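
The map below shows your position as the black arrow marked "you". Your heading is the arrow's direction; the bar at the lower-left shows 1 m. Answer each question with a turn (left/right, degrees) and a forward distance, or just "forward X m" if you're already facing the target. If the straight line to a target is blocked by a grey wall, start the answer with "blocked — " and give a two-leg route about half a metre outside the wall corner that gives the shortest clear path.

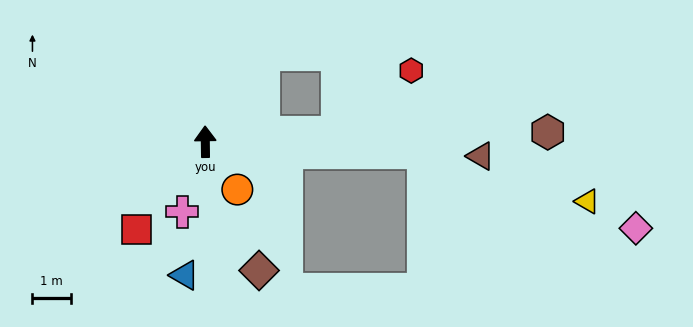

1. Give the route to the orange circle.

turn right 147°, forward 1.5 m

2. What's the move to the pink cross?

turn left 161°, forward 1.9 m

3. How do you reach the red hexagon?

blocked — turn right 87°, forward 3.4 m, then turn left 36°, forward 2.5 m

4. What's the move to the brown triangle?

turn right 94°, forward 7.2 m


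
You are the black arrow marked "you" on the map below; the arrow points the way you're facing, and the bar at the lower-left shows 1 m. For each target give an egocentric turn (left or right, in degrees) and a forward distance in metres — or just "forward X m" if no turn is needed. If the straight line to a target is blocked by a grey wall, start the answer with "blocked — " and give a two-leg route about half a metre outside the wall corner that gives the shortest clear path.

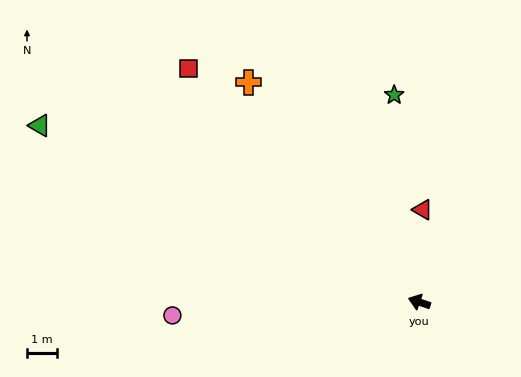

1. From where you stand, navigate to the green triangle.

turn right 6°, forward 13.9 m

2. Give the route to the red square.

turn right 26°, forward 10.9 m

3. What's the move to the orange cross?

turn right 33°, forward 9.3 m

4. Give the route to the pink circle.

turn left 22°, forward 8.2 m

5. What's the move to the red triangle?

turn right 73°, forward 3.1 m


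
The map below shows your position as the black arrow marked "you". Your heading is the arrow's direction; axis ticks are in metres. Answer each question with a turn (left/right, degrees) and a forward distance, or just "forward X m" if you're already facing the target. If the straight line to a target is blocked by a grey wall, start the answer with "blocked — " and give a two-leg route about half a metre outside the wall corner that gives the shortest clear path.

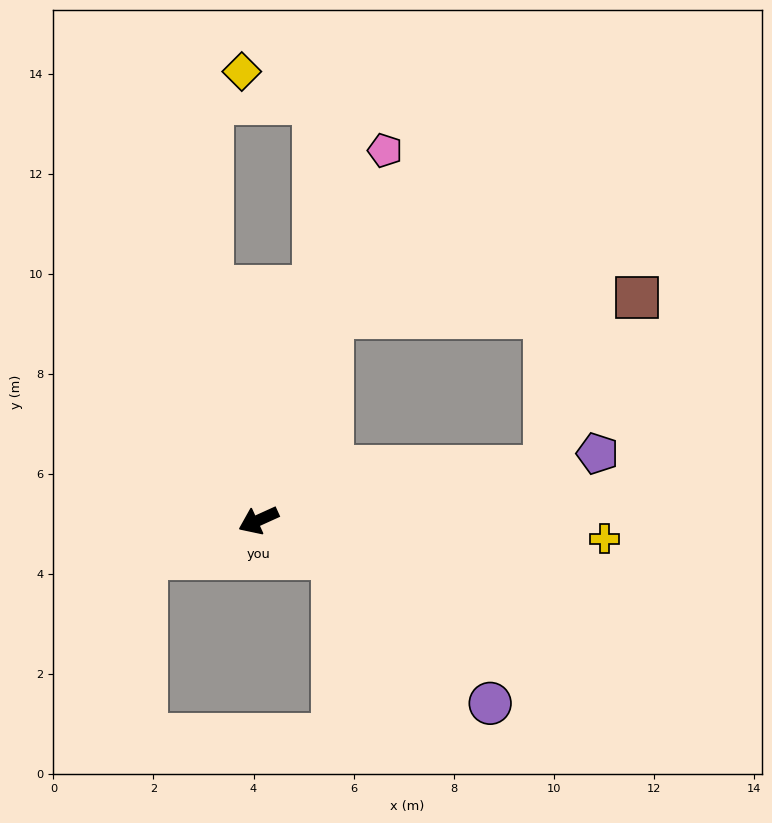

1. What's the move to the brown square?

blocked — turn left 166°, forward 5.8 m, then turn left 51°, forward 3.8 m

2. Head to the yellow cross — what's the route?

turn left 153°, forward 6.9 m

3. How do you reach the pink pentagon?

turn right 133°, forward 7.8 m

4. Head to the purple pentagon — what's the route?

turn left 167°, forward 6.9 m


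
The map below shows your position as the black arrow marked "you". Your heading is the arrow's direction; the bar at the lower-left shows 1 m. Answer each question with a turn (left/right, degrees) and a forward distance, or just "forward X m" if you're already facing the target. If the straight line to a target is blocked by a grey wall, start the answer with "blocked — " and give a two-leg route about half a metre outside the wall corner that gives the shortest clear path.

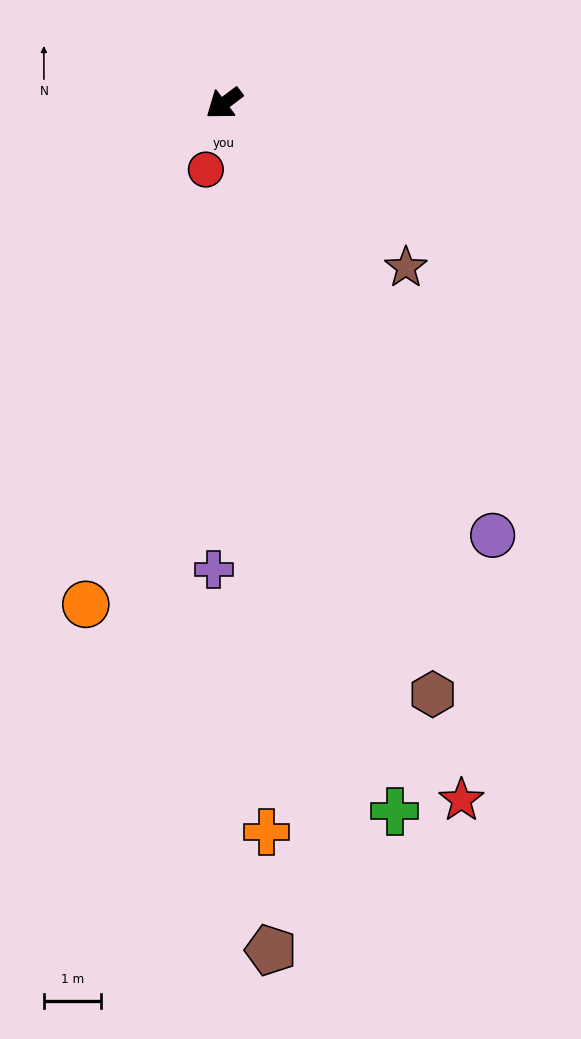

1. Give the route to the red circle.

turn left 38°, forward 1.2 m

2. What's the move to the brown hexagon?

turn left 72°, forward 11.0 m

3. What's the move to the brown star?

turn left 101°, forward 4.3 m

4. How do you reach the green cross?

turn left 66°, forward 12.7 m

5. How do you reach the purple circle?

turn left 85°, forward 8.9 m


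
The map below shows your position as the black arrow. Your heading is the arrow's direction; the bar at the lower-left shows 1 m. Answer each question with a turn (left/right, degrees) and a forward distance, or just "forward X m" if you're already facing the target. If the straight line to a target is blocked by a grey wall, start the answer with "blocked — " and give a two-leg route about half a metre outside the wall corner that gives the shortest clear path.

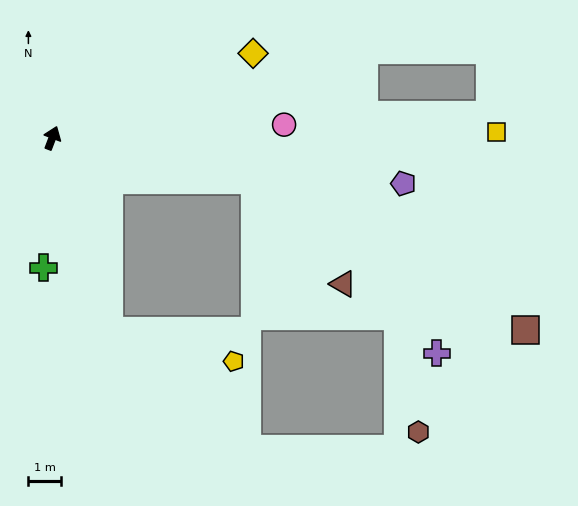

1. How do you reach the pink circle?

turn right 66°, forward 7.2 m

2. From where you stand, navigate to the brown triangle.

blocked — turn right 81°, forward 6.4 m, then turn right 38°, forward 4.2 m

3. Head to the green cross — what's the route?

turn right 163°, forward 4.0 m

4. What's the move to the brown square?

blocked — turn right 81°, forward 6.4 m, then turn right 17°, forward 9.6 m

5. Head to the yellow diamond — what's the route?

turn right 46°, forward 6.8 m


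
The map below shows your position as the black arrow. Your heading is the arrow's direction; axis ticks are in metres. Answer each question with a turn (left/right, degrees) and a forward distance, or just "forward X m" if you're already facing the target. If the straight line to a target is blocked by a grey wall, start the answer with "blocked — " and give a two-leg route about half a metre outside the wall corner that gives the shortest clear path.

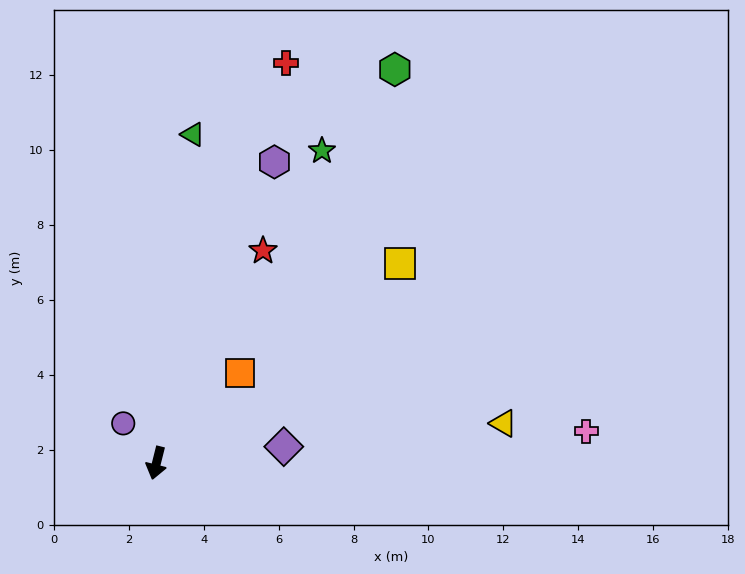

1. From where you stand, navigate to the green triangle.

turn right 172°, forward 8.8 m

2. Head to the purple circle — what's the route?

turn right 126°, forward 1.4 m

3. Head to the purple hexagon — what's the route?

turn left 173°, forward 8.6 m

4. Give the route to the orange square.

turn left 151°, forward 3.3 m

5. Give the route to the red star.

turn left 167°, forward 6.3 m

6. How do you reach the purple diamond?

turn left 111°, forward 3.4 m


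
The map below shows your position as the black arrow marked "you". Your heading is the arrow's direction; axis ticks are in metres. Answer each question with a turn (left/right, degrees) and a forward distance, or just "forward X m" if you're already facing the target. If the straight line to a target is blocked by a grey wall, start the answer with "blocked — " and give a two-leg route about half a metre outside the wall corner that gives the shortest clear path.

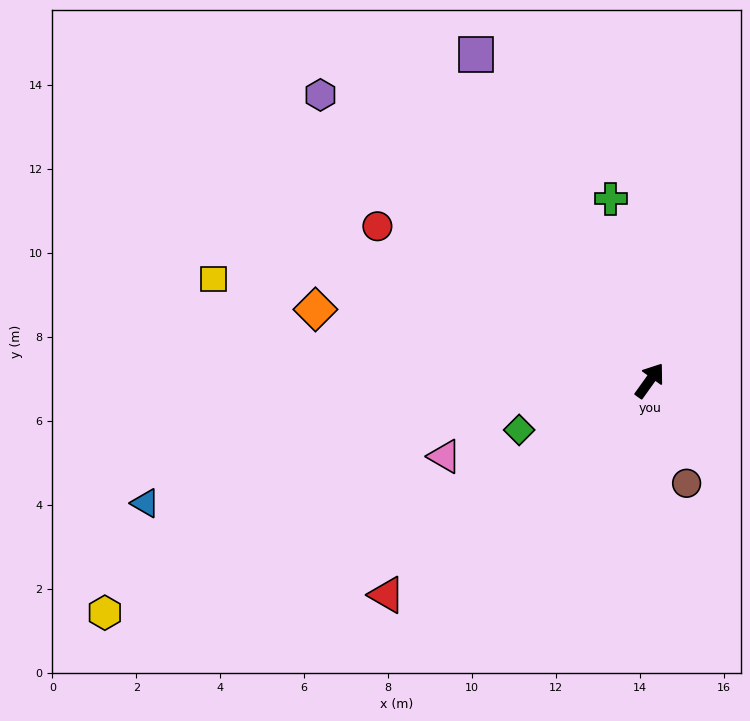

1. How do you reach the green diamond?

turn left 146°, forward 3.3 m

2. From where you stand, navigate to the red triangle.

turn left 165°, forward 8.1 m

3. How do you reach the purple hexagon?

turn left 85°, forward 10.4 m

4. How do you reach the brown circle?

turn right 125°, forward 2.6 m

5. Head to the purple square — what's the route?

turn left 64°, forward 8.8 m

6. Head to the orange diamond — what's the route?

turn left 114°, forward 8.1 m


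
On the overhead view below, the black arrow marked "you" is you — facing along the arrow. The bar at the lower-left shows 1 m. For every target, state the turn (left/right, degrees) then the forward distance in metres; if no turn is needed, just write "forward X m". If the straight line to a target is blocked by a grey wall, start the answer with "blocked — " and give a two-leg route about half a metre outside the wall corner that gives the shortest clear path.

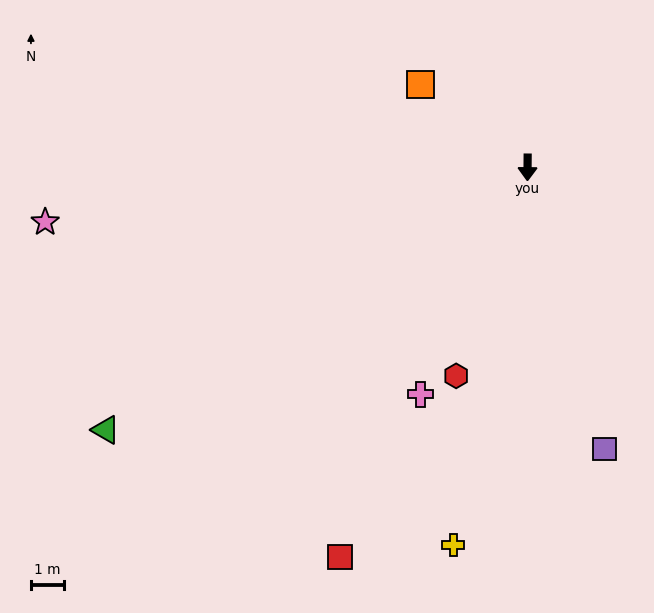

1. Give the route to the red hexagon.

turn right 18°, forward 6.6 m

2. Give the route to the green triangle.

turn right 58°, forward 14.9 m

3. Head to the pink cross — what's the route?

turn right 25°, forward 7.5 m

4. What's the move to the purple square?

turn left 16°, forward 8.8 m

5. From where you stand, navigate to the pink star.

turn right 83°, forward 14.6 m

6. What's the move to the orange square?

turn right 127°, forward 4.1 m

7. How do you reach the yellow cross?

turn right 11°, forward 11.5 m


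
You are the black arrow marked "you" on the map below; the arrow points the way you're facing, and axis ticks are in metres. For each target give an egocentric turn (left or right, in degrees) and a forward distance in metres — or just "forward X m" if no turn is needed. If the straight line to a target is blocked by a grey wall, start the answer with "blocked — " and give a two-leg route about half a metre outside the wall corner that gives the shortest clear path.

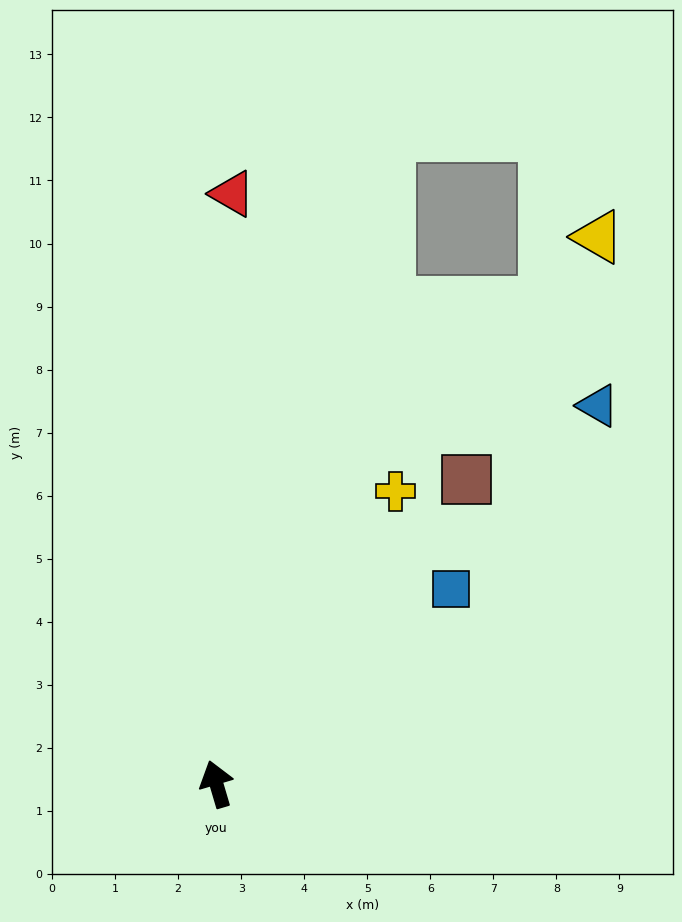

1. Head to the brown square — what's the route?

turn right 56°, forward 6.3 m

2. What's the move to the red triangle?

turn right 18°, forward 9.4 m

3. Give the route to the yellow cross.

turn right 48°, forward 5.4 m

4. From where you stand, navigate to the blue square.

turn right 67°, forward 4.8 m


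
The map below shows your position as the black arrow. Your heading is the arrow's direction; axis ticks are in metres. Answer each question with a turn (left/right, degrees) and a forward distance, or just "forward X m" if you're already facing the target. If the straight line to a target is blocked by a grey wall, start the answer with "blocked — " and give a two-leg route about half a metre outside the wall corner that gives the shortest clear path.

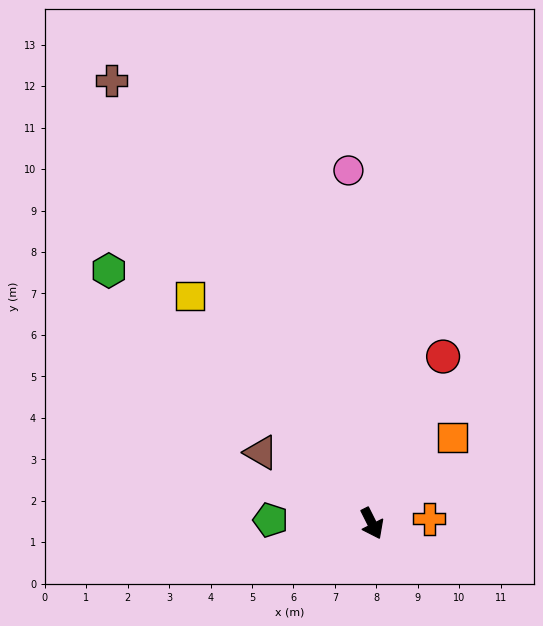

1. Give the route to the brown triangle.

turn right 149°, forward 3.2 m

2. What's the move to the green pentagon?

turn right 119°, forward 2.4 m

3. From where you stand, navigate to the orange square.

turn left 110°, forward 2.8 m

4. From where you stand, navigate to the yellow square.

turn right 168°, forward 7.0 m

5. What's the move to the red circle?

turn left 130°, forward 4.4 m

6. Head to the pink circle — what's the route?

turn left 157°, forward 8.5 m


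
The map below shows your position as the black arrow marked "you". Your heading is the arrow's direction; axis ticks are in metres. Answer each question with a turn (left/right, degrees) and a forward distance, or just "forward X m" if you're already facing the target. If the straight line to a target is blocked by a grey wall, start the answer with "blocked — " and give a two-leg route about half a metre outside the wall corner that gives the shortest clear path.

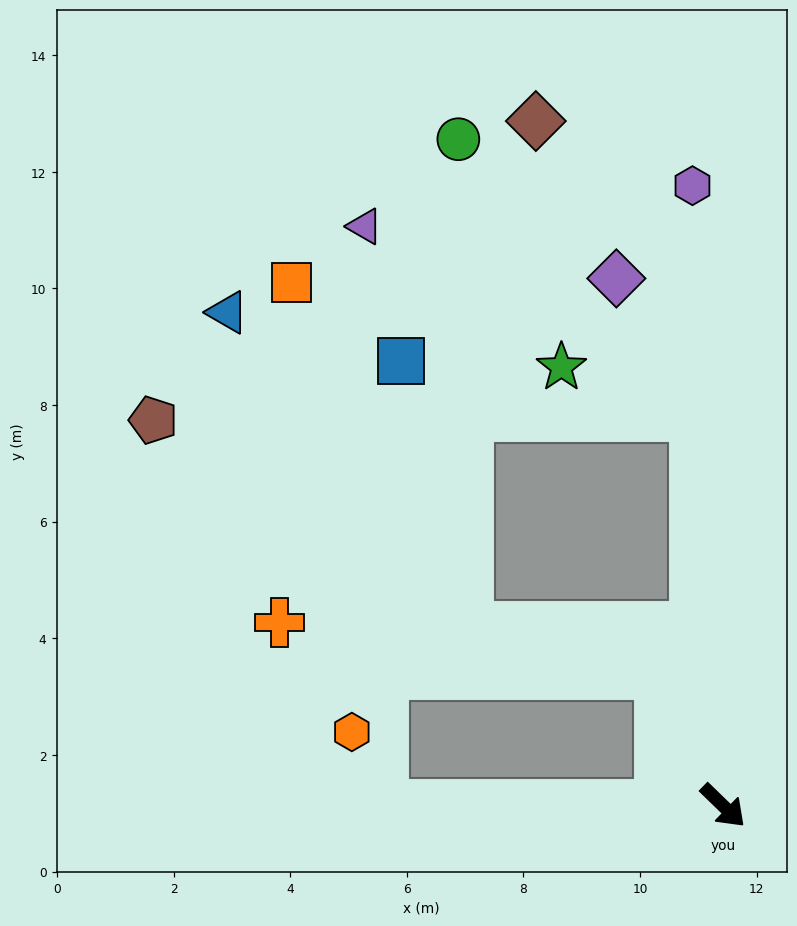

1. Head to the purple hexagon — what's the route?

turn left 137°, forward 10.6 m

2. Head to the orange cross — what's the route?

blocked — turn left 160°, forward 2.5 m, then turn left 56°, forward 6.6 m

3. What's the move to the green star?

blocked — turn left 138°, forward 6.7 m, then turn left 66°, forward 2.4 m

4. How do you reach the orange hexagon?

blocked — turn right 136°, forward 5.8 m, then turn right 66°, forward 1.3 m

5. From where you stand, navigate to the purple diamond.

blocked — turn left 138°, forward 6.7 m, then turn left 26°, forward 2.7 m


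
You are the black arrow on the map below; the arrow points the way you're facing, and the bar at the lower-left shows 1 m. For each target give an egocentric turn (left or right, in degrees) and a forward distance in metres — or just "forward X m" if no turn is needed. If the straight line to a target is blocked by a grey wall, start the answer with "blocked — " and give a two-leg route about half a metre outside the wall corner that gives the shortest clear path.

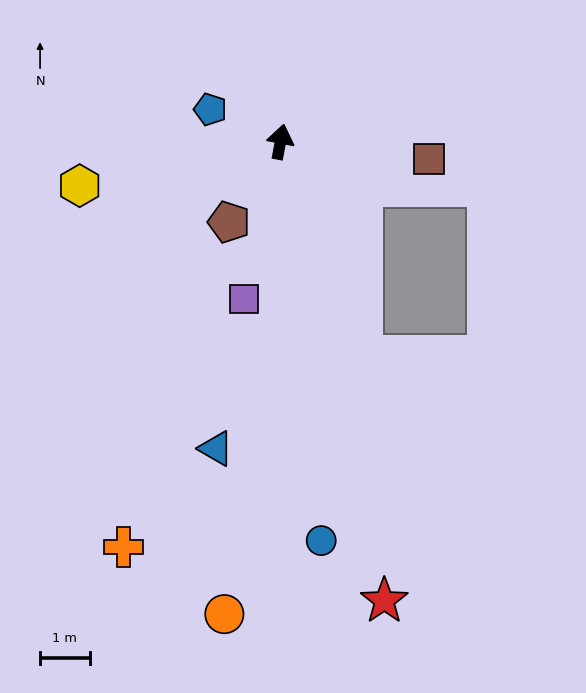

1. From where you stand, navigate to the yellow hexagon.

turn left 113°, forward 4.1 m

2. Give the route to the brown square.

turn right 86°, forward 3.0 m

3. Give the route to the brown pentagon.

turn left 158°, forward 1.9 m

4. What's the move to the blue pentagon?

turn left 76°, forward 1.6 m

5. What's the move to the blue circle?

turn right 163°, forward 8.1 m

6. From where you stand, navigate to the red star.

turn right 157°, forward 9.5 m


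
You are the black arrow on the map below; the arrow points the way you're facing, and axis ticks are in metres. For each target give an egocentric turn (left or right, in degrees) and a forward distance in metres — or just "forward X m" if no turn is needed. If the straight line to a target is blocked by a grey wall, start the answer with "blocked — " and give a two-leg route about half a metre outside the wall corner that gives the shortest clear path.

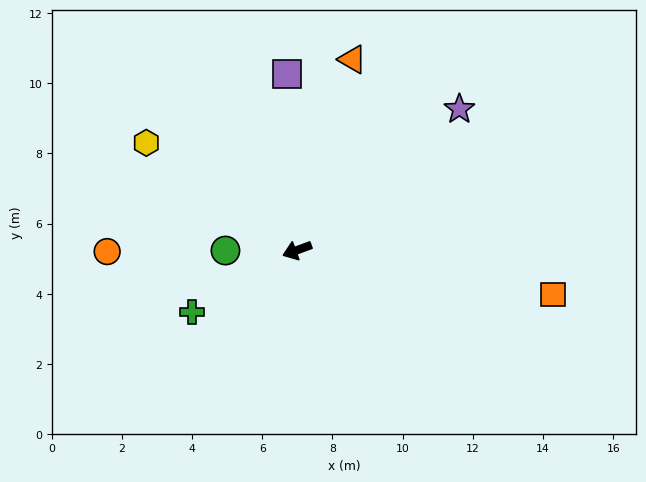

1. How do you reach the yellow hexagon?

turn right 56°, forward 5.3 m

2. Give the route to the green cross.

turn left 10°, forward 3.5 m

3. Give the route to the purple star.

turn right 159°, forward 6.1 m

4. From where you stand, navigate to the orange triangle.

turn right 126°, forward 5.7 m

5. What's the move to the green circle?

turn right 20°, forward 2.0 m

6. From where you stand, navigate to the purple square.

turn right 107°, forward 5.0 m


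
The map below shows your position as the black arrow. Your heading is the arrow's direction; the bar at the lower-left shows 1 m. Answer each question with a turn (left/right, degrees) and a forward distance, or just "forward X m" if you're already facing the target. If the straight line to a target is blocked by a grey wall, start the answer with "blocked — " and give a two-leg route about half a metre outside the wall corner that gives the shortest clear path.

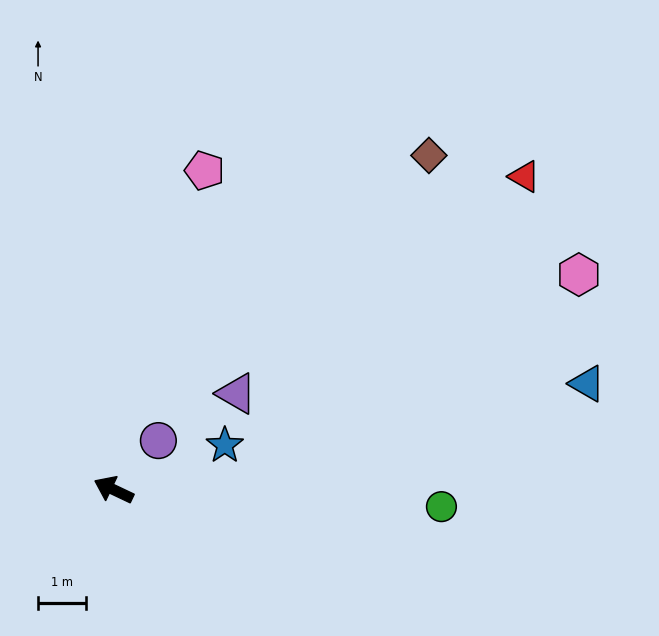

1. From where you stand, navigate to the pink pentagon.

turn right 81°, forward 6.9 m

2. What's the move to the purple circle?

turn right 107°, forward 1.4 m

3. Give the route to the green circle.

turn right 158°, forward 6.8 m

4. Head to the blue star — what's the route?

turn right 133°, forward 2.5 m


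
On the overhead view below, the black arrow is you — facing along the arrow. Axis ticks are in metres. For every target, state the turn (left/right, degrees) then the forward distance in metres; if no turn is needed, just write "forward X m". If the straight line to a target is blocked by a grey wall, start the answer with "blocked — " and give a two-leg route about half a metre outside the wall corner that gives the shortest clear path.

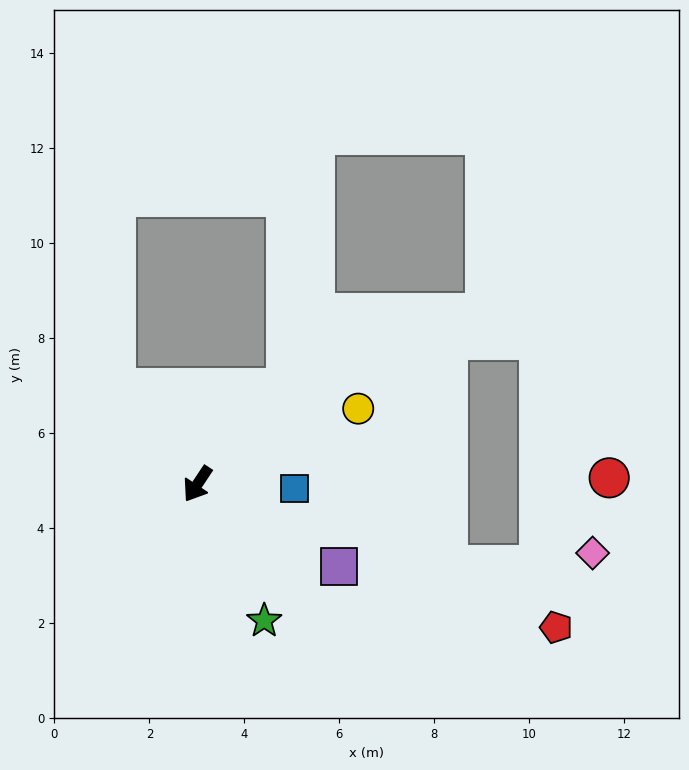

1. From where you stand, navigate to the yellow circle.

turn left 149°, forward 3.7 m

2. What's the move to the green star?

turn left 60°, forward 3.2 m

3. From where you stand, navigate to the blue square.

turn left 121°, forward 2.0 m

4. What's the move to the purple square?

turn left 93°, forward 3.4 m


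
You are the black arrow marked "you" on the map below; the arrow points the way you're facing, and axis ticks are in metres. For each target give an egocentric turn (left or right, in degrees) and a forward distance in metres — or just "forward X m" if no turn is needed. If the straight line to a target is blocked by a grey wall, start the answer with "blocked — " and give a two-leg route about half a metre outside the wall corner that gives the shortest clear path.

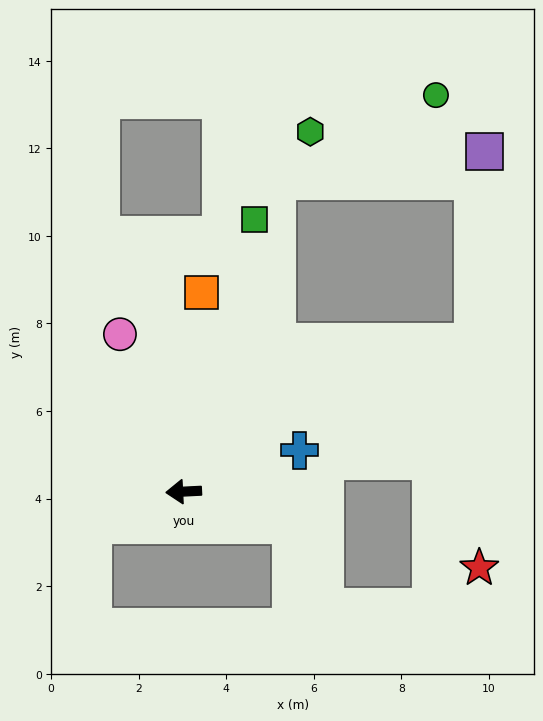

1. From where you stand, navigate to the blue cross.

turn right 163°, forward 2.8 m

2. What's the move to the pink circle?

turn right 71°, forward 3.9 m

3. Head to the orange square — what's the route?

turn right 98°, forward 4.6 m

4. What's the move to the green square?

turn right 107°, forward 6.4 m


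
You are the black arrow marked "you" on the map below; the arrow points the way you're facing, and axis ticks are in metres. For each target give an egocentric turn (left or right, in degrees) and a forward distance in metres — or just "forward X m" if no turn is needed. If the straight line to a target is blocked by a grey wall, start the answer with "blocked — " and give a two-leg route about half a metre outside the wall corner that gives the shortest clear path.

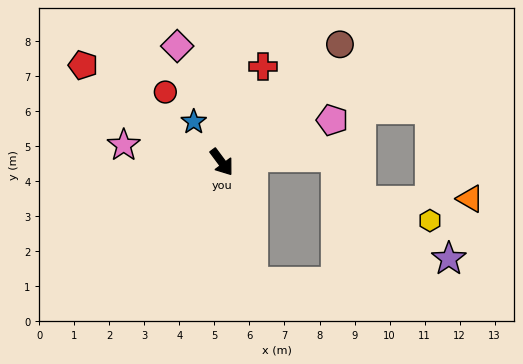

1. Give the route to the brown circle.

turn left 98°, forward 4.8 m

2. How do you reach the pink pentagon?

turn left 74°, forward 3.4 m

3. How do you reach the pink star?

turn right 136°, forward 2.8 m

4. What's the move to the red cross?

turn left 120°, forward 3.0 m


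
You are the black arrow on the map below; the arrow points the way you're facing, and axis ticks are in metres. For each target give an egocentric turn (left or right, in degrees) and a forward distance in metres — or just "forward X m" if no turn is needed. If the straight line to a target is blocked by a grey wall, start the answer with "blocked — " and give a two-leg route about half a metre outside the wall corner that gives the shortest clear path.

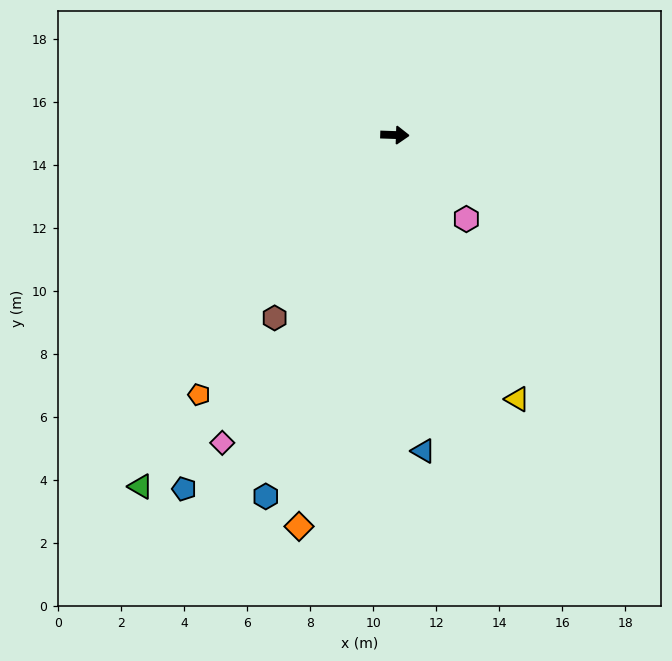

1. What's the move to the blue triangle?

turn right 83°, forward 10.1 m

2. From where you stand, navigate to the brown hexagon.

turn right 121°, forward 6.9 m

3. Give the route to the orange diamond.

turn right 102°, forward 12.8 m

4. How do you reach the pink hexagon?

turn right 48°, forward 3.5 m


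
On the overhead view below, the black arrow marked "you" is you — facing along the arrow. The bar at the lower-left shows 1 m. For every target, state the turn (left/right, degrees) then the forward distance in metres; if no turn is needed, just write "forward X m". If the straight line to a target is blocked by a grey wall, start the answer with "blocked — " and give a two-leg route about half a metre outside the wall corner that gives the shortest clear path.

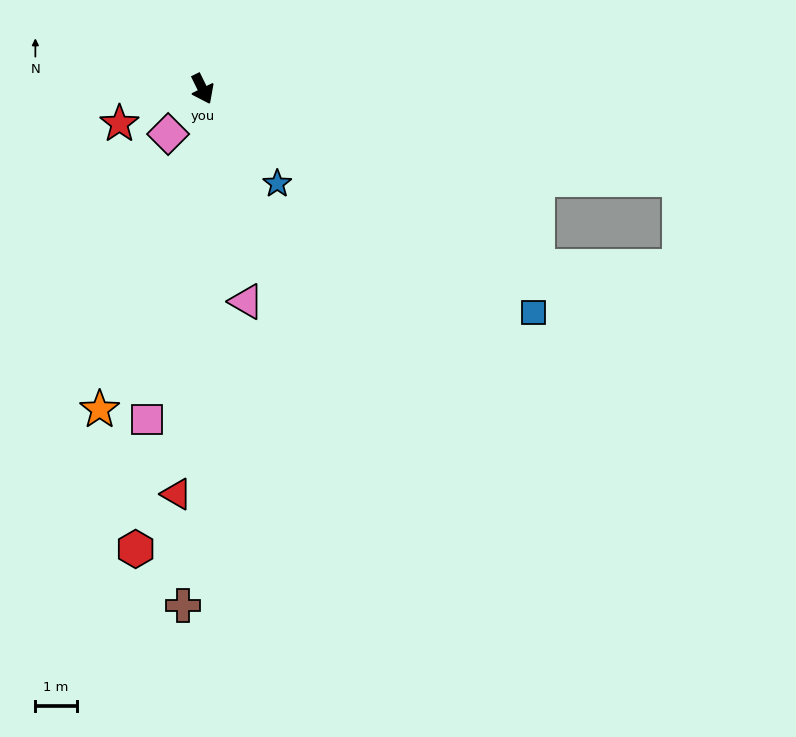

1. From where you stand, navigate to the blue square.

turn left 30°, forward 9.7 m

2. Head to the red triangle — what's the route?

turn right 30°, forward 9.8 m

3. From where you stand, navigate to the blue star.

turn left 12°, forward 2.9 m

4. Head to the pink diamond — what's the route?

turn right 63°, forward 1.4 m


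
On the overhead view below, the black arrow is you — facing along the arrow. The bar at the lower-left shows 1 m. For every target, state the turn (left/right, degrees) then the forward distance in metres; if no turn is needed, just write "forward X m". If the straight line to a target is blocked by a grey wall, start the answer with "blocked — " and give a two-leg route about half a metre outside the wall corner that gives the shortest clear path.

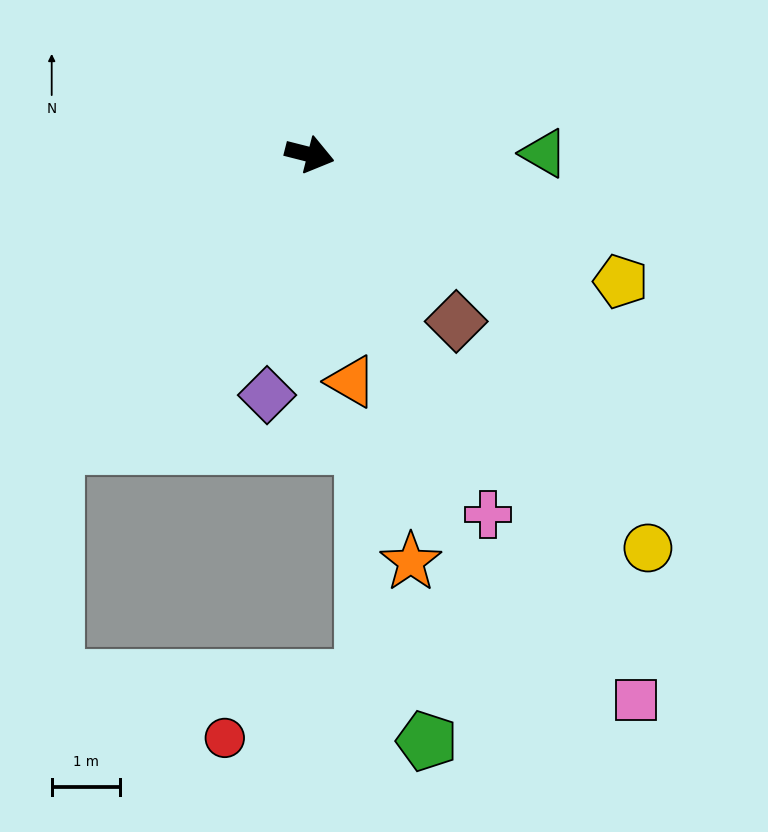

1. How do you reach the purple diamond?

turn right 86°, forward 3.6 m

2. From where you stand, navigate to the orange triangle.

turn right 65°, forward 3.4 m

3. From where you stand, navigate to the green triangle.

turn left 15°, forward 3.4 m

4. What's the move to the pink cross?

turn right 49°, forward 5.9 m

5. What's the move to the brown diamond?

turn right 34°, forward 3.3 m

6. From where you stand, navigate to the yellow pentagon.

turn right 8°, forward 4.9 m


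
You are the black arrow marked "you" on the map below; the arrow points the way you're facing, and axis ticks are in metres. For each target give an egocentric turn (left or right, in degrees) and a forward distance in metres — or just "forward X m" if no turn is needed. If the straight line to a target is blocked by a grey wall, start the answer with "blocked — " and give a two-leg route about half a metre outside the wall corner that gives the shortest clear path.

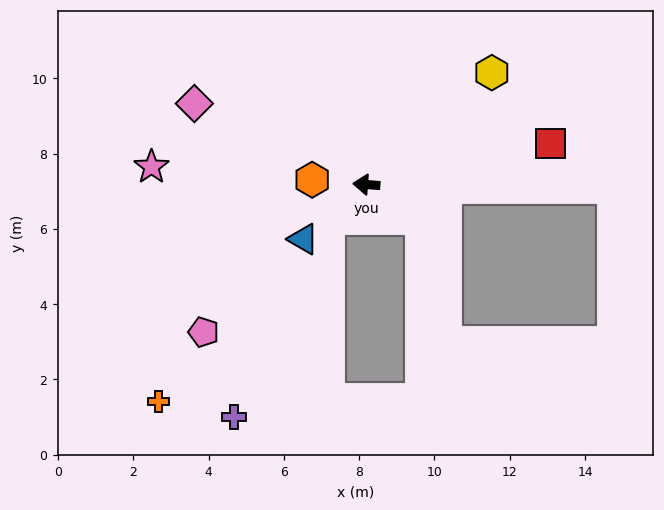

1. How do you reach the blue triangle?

turn left 45°, forward 2.2 m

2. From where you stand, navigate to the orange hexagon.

forward 1.4 m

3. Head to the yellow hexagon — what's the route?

turn right 134°, forward 4.5 m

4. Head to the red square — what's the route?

turn right 163°, forward 5.0 m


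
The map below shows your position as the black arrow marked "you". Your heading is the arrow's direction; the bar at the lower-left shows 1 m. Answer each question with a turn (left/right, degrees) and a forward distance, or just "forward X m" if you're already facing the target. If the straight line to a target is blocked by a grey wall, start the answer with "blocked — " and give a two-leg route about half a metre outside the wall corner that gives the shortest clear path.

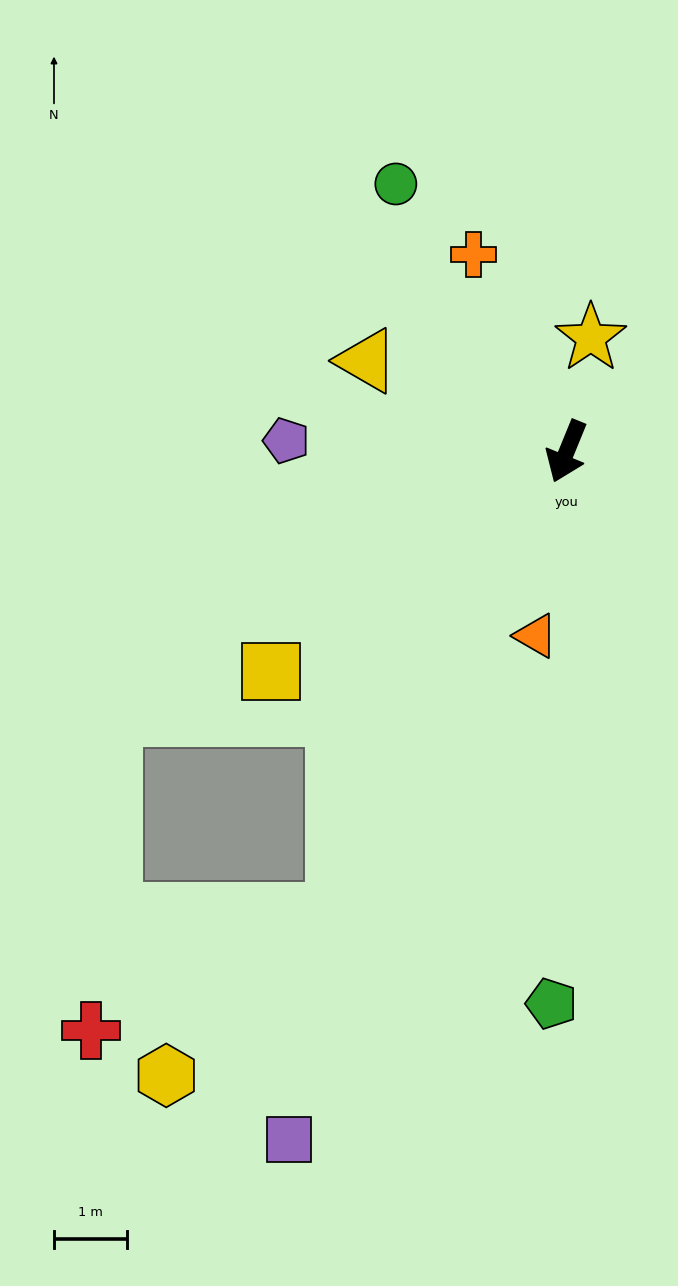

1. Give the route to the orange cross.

turn right 132°, forward 3.0 m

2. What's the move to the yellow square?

turn right 31°, forward 5.1 m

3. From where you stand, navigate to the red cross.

blocked — turn right 4°, forward 7.1 m, then turn right 38°, forward 3.7 m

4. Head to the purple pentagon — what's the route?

turn right 70°, forward 3.9 m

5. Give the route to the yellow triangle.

turn right 92°, forward 3.0 m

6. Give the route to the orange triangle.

turn left 13°, forward 2.6 m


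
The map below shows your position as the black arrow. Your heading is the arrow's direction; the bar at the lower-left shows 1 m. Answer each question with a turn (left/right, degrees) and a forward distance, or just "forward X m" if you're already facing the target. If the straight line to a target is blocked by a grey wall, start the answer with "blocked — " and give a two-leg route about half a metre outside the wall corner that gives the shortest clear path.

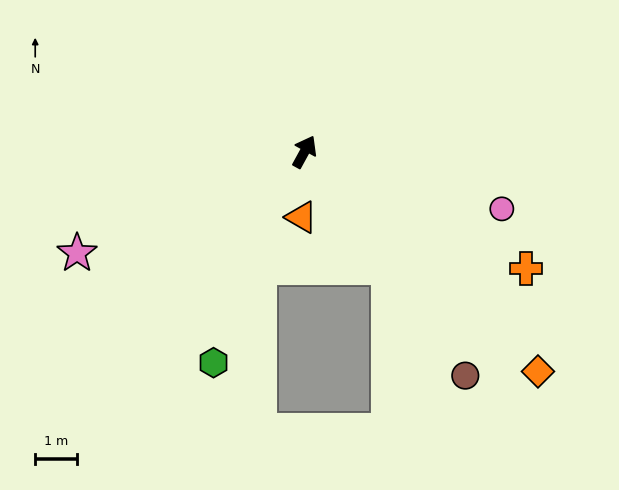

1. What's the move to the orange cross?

turn right 89°, forward 6.0 m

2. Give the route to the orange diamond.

turn right 105°, forward 7.7 m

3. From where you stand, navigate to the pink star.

turn left 143°, forward 6.0 m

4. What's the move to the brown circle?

turn right 116°, forward 6.6 m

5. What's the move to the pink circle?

turn right 77°, forward 4.9 m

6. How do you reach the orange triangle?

turn right 154°, forward 1.6 m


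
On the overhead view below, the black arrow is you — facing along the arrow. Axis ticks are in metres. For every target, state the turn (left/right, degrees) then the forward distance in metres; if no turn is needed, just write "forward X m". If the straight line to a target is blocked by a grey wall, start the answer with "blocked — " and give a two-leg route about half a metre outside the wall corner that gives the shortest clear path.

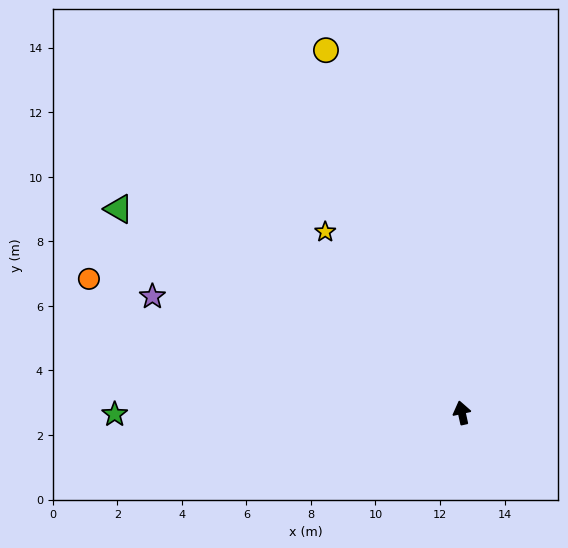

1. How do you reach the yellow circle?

turn left 8°, forward 12.0 m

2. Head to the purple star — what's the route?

turn left 57°, forward 10.2 m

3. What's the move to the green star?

turn left 78°, forward 10.8 m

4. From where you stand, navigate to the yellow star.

turn left 25°, forward 7.0 m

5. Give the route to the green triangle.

turn left 47°, forward 12.4 m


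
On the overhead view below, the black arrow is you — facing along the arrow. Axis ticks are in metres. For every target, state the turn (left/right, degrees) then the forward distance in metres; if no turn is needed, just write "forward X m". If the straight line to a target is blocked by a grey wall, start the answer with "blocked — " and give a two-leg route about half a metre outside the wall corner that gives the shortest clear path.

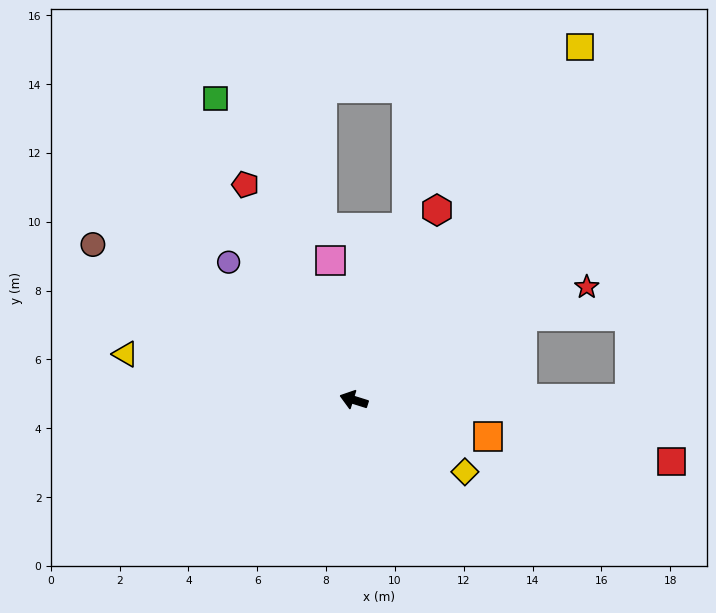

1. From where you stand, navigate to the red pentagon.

turn right 46°, forward 7.0 m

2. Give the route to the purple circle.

turn right 30°, forward 5.4 m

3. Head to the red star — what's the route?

turn right 137°, forward 7.5 m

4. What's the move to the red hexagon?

turn right 96°, forward 6.0 m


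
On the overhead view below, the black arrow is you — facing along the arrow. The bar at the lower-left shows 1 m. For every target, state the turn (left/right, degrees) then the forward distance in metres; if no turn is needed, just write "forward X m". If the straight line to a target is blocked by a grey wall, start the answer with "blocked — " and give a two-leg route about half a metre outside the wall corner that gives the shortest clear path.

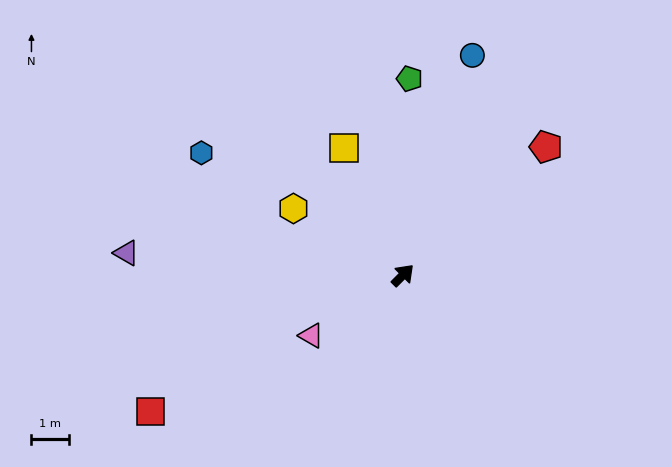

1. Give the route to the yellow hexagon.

turn left 103°, forward 3.5 m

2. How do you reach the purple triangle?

turn left 130°, forward 7.5 m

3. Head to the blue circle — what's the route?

turn left 27°, forward 6.2 m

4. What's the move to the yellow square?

turn left 70°, forward 3.8 m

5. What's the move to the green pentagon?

turn left 43°, forward 5.3 m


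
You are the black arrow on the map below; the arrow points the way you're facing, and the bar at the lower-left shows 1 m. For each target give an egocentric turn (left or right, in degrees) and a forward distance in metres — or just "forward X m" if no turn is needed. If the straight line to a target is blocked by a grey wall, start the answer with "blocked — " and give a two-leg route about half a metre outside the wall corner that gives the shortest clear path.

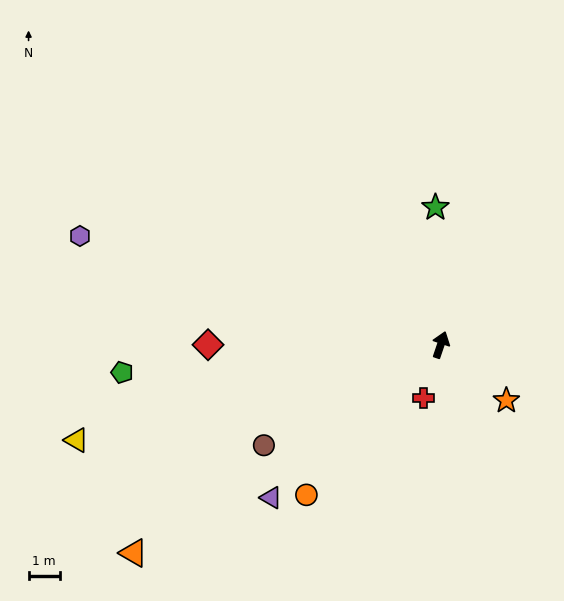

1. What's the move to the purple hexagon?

turn left 92°, forward 12.0 m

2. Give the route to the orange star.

turn right 112°, forward 2.7 m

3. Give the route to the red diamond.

turn left 109°, forward 7.4 m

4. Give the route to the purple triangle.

turn left 151°, forward 7.3 m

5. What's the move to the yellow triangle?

turn left 123°, forward 12.0 m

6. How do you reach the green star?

turn left 21°, forward 4.4 m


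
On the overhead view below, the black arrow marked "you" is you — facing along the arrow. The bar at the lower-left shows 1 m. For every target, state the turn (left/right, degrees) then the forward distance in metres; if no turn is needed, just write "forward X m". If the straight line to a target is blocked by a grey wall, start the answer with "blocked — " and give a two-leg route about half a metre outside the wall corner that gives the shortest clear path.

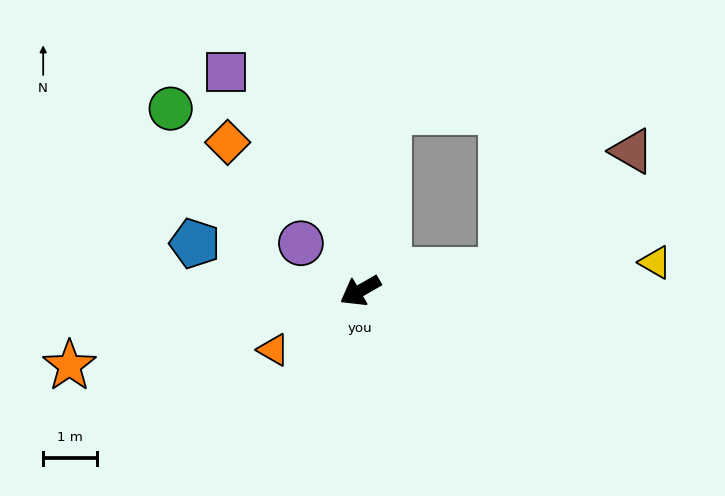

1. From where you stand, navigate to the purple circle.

turn right 69°, forward 1.4 m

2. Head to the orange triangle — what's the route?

turn left 4°, forward 1.9 m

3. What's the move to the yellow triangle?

turn left 156°, forward 5.5 m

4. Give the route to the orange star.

turn right 15°, forward 5.5 m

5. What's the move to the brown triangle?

blocked — turn left 158°, forward 2.6 m, then turn left 35°, forward 3.3 m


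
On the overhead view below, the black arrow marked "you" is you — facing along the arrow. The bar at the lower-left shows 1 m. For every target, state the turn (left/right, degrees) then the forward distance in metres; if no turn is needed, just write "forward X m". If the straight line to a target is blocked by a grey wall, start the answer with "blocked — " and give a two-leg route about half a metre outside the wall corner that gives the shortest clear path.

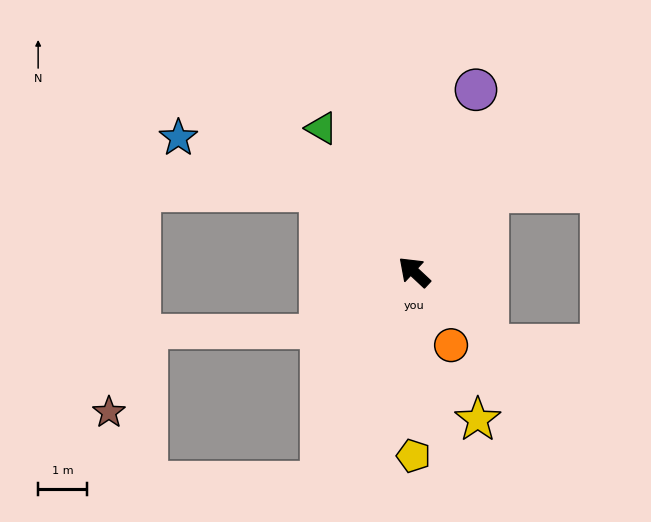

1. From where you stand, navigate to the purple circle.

turn right 66°, forward 4.0 m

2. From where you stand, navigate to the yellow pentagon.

turn left 133°, forward 3.8 m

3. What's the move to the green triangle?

turn right 14°, forward 3.5 m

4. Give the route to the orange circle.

turn left 160°, forward 1.7 m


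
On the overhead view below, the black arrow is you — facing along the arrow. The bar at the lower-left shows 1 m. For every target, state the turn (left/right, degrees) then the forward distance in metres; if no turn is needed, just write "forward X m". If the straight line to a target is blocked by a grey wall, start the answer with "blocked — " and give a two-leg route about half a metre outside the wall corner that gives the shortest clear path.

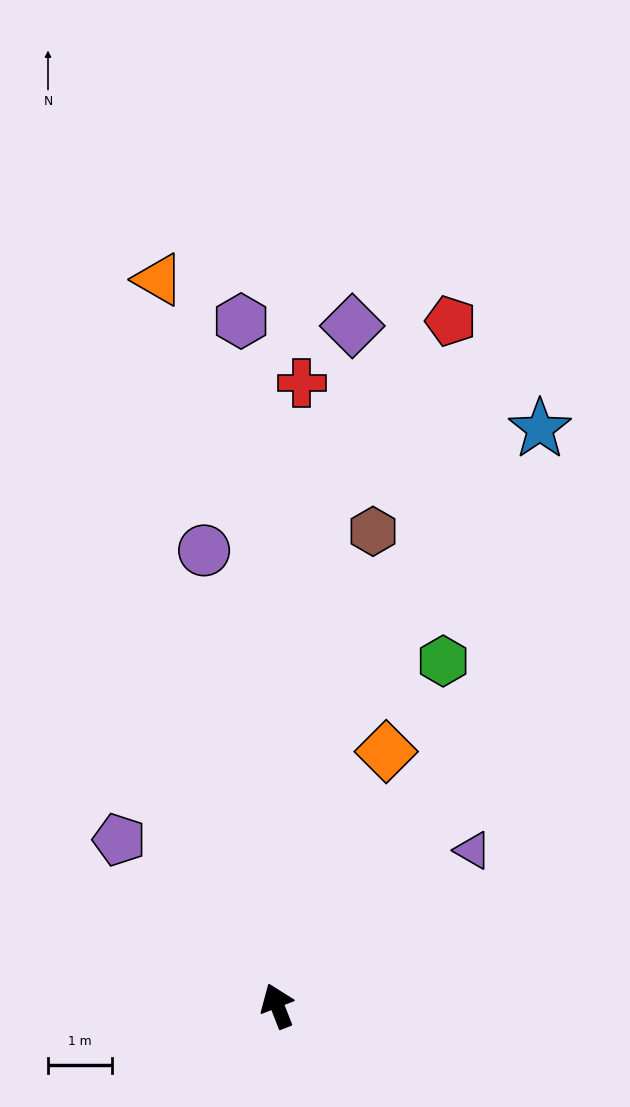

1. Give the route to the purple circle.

turn right 12°, forward 7.2 m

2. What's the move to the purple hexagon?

turn right 18°, forward 10.8 m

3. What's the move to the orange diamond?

turn right 45°, forward 4.3 m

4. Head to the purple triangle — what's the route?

turn right 73°, forward 3.9 m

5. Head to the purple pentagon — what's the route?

turn left 22°, forward 3.6 m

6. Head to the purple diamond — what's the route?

turn right 28°, forward 10.7 m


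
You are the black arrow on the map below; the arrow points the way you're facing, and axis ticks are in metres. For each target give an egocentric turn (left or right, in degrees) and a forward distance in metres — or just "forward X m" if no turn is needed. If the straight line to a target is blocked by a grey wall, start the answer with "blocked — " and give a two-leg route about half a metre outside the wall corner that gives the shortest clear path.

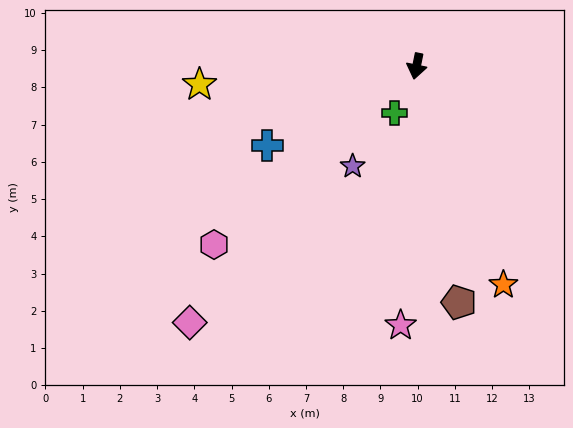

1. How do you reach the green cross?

turn right 14°, forward 1.4 m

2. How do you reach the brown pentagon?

turn left 22°, forward 6.4 m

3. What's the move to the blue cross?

turn right 51°, forward 4.5 m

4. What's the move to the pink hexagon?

turn right 37°, forward 7.2 m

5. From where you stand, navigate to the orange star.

turn left 33°, forward 6.3 m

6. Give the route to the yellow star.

turn right 74°, forward 5.9 m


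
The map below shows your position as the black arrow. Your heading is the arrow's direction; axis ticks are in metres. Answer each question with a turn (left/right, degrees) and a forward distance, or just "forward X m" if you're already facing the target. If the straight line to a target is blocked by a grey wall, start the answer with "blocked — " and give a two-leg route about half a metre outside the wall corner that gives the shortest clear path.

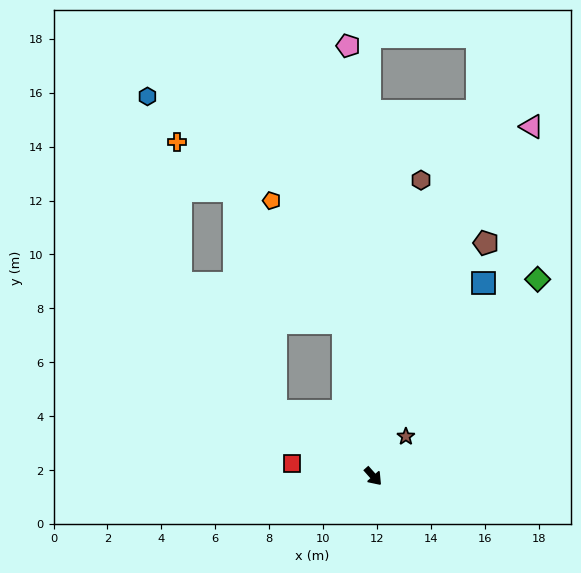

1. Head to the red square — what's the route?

turn right 141°, forward 3.0 m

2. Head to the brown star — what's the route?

turn left 99°, forward 1.9 m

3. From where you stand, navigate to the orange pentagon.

blocked — turn left 149°, forward 5.8 m, then turn left 19°, forward 5.3 m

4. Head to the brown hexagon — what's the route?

turn left 129°, forward 11.1 m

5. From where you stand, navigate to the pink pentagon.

turn left 142°, forward 16.0 m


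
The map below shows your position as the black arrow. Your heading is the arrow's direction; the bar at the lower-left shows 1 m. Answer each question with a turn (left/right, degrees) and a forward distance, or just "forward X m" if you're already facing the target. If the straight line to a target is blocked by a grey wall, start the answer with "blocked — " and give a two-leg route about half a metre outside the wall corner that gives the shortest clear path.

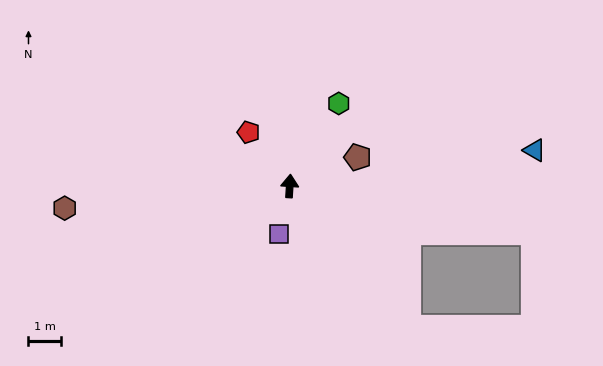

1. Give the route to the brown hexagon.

turn left 99°, forward 7.0 m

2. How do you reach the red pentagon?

turn left 41°, forward 2.1 m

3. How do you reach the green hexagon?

turn right 27°, forward 3.0 m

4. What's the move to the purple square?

turn left 171°, forward 1.5 m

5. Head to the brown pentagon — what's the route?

turn right 64°, forward 2.3 m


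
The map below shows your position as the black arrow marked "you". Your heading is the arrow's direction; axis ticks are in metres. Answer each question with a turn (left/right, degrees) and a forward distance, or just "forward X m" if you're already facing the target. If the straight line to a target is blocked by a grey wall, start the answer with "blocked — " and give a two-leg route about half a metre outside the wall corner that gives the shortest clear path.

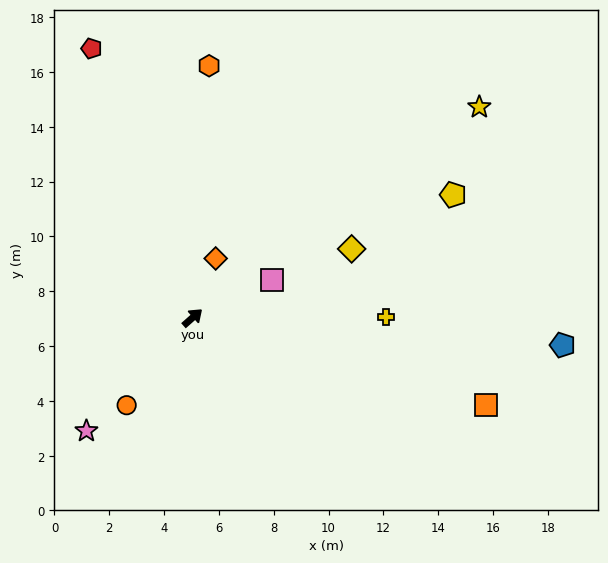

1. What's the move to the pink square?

turn right 16°, forward 3.2 m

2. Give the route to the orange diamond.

turn left 27°, forward 2.3 m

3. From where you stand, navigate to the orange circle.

turn right 169°, forward 4.0 m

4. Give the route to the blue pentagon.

turn right 46°, forward 13.5 m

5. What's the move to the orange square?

turn right 58°, forward 11.2 m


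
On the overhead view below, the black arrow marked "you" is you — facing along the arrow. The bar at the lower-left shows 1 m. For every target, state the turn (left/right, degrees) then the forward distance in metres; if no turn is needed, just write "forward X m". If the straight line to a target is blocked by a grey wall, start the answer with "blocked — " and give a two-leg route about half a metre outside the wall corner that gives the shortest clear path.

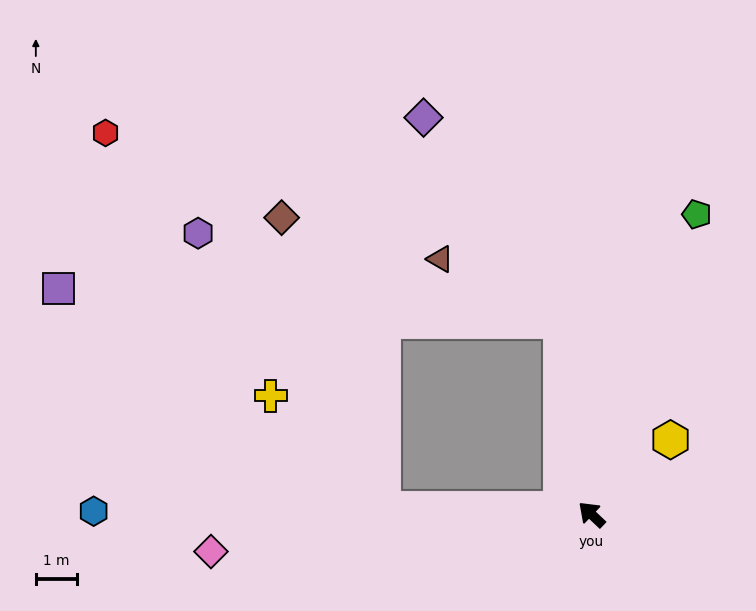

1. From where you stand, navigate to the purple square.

blocked — turn left 42°, forward 5.0 m, then turn right 33°, forward 9.4 m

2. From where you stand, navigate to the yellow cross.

blocked — turn left 42°, forward 5.0 m, then turn right 44°, forward 3.8 m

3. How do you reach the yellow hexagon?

turn right 93°, forward 2.6 m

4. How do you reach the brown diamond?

blocked — turn left 42°, forward 5.0 m, then turn right 69°, forward 7.4 m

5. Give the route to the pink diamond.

turn left 49°, forward 9.2 m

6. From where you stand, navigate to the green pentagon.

turn right 66°, forward 7.7 m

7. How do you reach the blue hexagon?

turn left 43°, forward 12.0 m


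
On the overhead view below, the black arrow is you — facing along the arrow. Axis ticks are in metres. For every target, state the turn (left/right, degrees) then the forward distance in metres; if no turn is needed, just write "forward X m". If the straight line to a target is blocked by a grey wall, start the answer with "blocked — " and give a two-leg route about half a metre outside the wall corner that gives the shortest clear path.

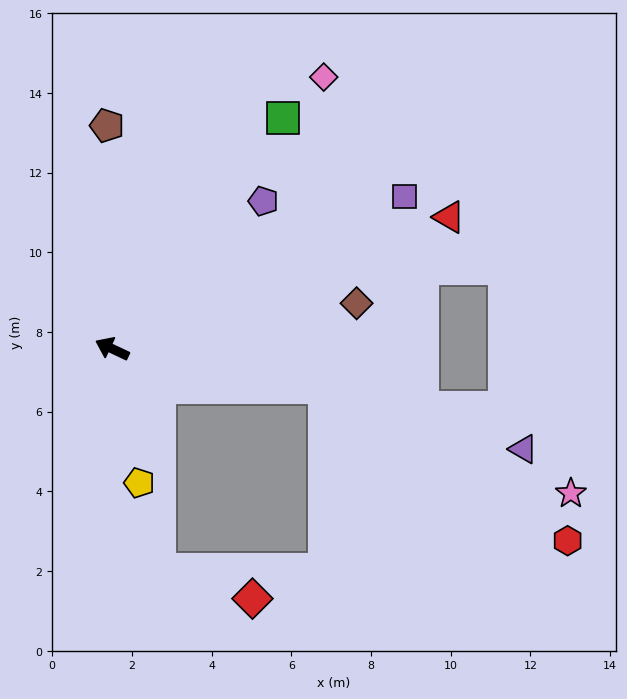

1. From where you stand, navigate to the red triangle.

turn right 133°, forward 9.1 m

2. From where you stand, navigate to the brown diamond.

turn right 144°, forward 6.2 m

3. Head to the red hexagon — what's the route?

blocked — turn right 165°, forward 5.4 m, then turn right 22°, forward 7.2 m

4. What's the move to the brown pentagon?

turn right 63°, forward 5.6 m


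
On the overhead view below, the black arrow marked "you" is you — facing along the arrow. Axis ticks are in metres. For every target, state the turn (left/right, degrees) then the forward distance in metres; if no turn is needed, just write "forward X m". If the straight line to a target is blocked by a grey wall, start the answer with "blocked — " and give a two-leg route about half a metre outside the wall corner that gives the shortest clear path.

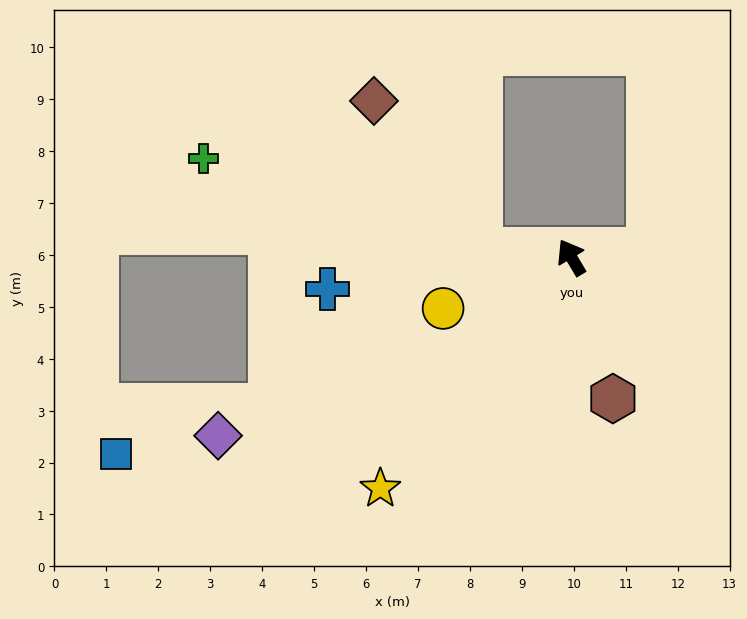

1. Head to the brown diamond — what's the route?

blocked — turn left 54°, forward 1.8 m, then turn right 49°, forward 3.5 m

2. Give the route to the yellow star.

turn left 110°, forward 5.8 m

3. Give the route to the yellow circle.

turn left 81°, forward 2.7 m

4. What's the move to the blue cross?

turn left 67°, forward 4.7 m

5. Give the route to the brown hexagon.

turn left 166°, forward 2.8 m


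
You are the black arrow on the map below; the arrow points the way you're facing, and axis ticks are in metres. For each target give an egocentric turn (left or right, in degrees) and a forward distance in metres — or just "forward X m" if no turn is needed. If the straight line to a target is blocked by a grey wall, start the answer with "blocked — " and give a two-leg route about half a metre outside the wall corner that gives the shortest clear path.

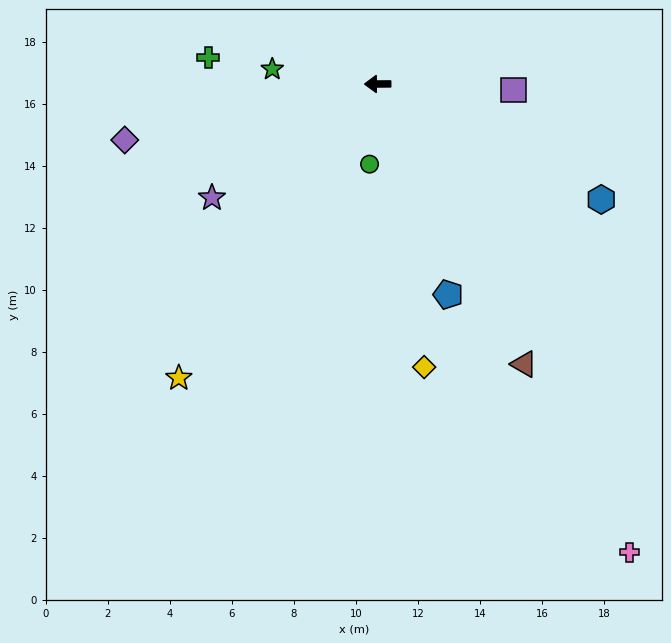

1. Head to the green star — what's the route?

turn right 8°, forward 3.4 m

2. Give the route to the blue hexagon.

turn left 152°, forward 8.1 m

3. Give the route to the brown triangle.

turn left 117°, forward 10.2 m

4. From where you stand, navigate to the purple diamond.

turn left 12°, forward 8.4 m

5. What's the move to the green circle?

turn left 84°, forward 2.6 m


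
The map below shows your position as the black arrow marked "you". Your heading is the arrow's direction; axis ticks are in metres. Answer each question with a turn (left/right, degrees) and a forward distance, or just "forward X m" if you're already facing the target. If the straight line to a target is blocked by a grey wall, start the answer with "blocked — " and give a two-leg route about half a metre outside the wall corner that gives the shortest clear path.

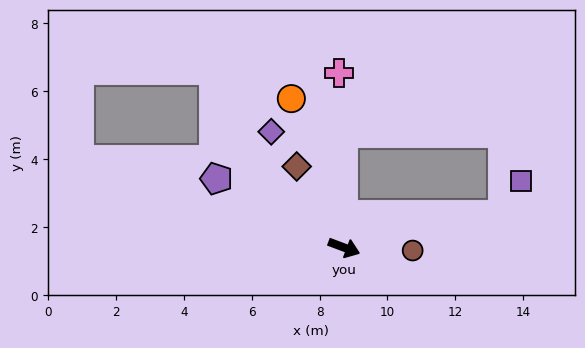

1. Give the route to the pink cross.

turn left 112°, forward 5.1 m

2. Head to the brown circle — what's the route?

turn left 18°, forward 2.0 m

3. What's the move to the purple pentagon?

turn left 172°, forward 4.3 m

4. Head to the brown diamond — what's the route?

turn left 141°, forward 2.8 m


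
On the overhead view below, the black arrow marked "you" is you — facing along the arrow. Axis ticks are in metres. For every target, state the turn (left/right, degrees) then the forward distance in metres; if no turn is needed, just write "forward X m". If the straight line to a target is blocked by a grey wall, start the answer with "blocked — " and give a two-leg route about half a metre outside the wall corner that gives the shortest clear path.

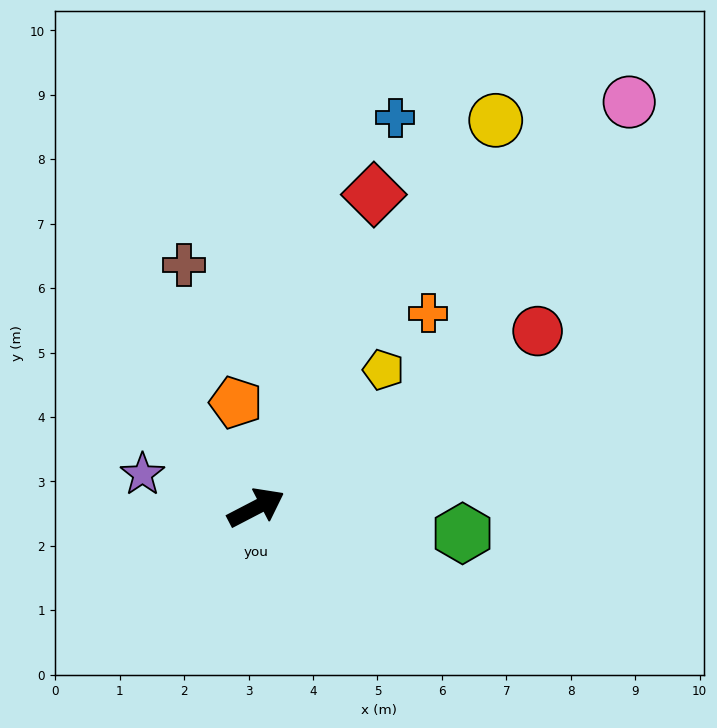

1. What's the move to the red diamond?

turn left 42°, forward 5.2 m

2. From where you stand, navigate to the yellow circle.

turn left 31°, forward 7.1 m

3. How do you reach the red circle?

turn left 5°, forward 5.2 m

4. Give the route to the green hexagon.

turn right 35°, forward 3.2 m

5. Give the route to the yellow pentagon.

turn left 20°, forward 2.9 m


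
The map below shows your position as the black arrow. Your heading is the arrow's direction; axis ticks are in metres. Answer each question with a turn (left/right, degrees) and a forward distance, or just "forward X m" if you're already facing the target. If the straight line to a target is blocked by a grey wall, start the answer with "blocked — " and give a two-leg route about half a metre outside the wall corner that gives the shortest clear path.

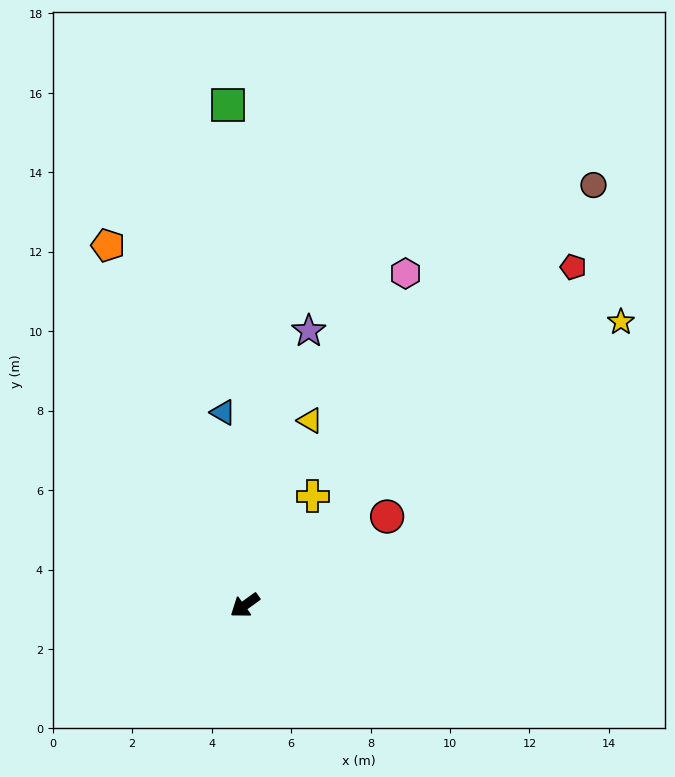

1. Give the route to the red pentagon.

turn right 170°, forward 11.9 m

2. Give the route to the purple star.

turn right 139°, forward 7.1 m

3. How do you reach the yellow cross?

turn right 158°, forward 3.2 m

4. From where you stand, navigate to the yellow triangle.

turn right 145°, forward 4.9 m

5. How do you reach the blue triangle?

turn right 119°, forward 4.9 m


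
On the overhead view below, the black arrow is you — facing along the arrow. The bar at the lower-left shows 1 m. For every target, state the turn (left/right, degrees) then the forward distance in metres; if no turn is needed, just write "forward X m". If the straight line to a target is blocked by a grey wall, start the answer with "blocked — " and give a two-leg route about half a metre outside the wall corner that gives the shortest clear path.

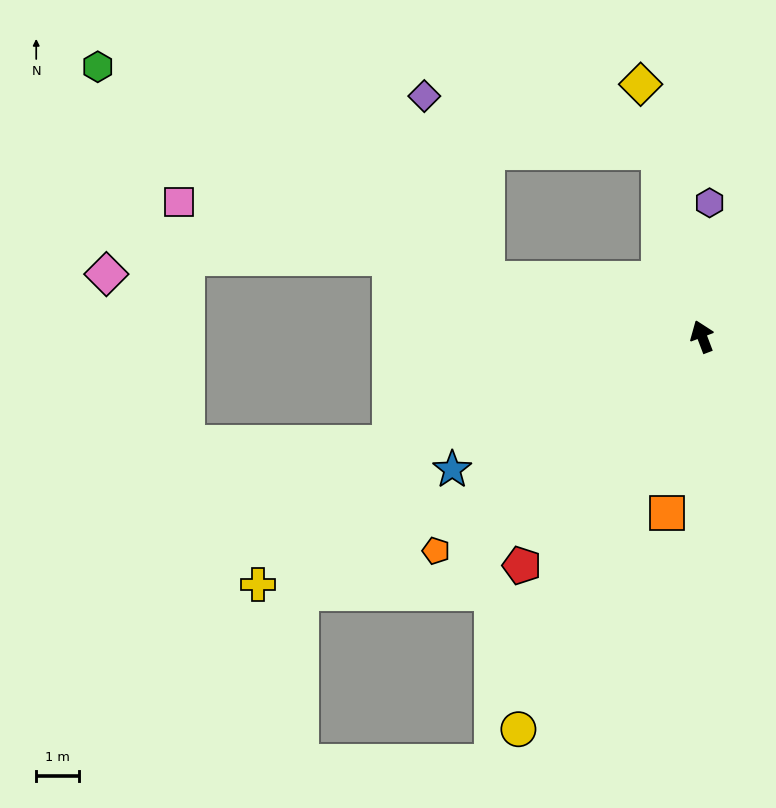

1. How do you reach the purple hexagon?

turn right 24°, forward 3.1 m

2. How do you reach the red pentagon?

turn left 121°, forward 6.8 m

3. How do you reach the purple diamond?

blocked — turn left 54°, forward 5.2 m, then turn right 56°, forward 4.5 m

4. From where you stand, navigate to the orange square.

turn left 148°, forward 4.2 m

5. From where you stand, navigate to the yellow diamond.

turn right 7°, forward 6.0 m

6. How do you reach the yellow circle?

turn left 134°, forward 10.1 m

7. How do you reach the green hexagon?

blocked — turn left 54°, forward 5.2 m, then turn right 13°, forward 10.3 m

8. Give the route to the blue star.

turn left 97°, forward 6.6 m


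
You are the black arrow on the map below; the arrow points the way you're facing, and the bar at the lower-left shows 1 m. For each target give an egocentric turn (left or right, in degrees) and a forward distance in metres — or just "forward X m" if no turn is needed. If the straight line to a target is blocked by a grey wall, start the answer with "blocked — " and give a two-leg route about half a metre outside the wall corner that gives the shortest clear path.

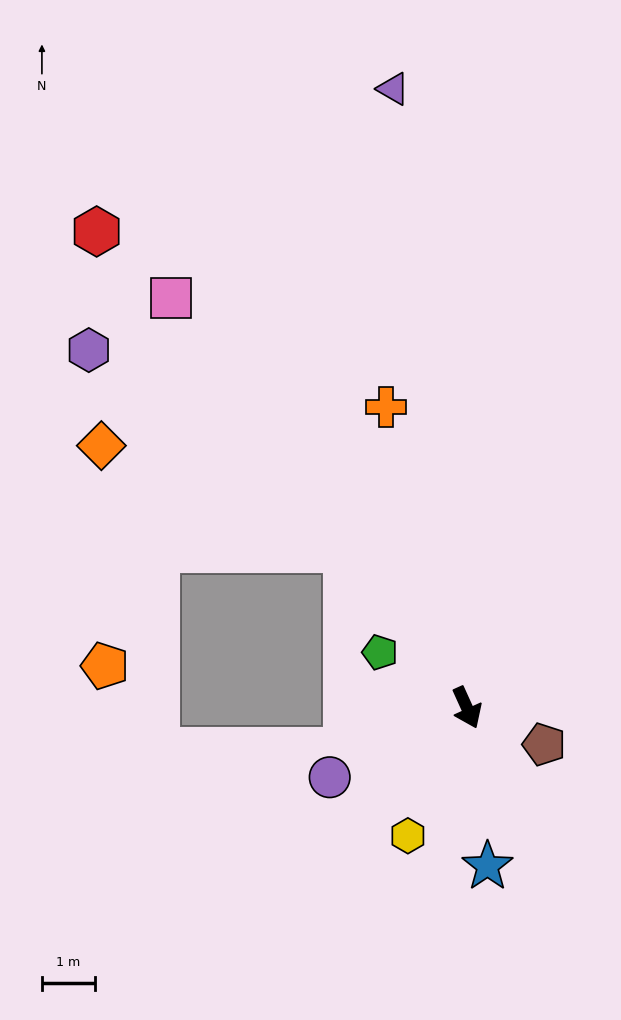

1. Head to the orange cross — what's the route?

turn left 171°, forward 5.9 m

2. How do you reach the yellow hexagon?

turn right 49°, forward 2.7 m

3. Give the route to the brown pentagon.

turn left 40°, forward 1.6 m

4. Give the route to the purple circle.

turn right 87°, forward 2.9 m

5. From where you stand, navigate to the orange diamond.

blocked — turn right 167°, forward 3.7 m, then turn left 29°, forward 5.0 m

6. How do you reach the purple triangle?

turn left 162°, forward 11.7 m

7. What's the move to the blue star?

turn right 17°, forward 3.0 m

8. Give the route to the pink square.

turn right 169°, forward 9.5 m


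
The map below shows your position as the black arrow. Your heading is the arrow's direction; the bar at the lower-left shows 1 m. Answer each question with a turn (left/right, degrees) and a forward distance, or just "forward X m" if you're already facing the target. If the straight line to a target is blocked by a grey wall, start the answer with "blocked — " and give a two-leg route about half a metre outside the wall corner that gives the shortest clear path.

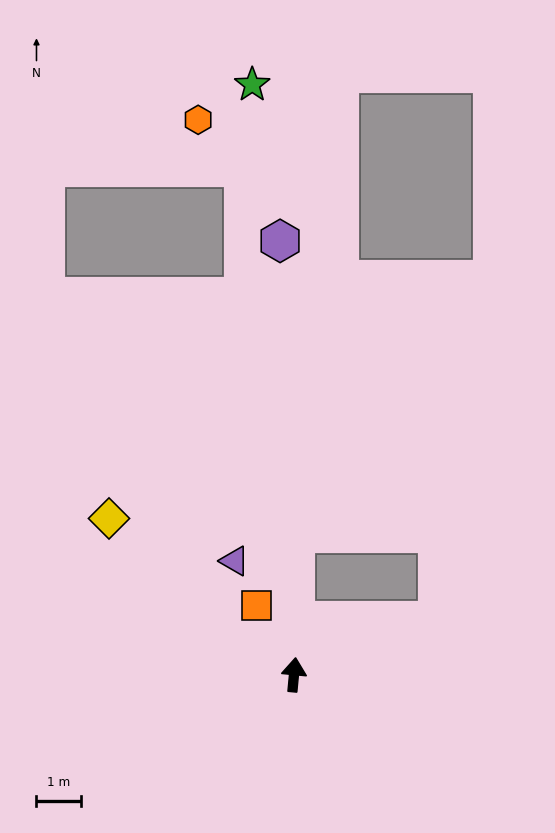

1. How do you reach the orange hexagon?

blocked — turn left 11°, forward 11.3 m, then turn left 37°, forward 1.5 m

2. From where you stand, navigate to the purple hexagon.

turn left 7°, forward 9.7 m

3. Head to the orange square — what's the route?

turn left 34°, forward 1.8 m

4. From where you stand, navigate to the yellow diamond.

turn left 55°, forward 5.4 m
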